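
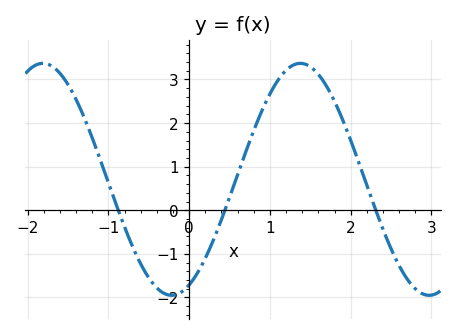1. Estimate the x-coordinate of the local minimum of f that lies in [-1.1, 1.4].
-0.217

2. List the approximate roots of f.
-0.878, 0.442, 2.31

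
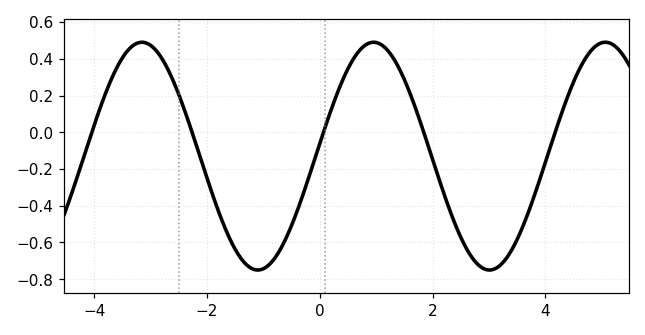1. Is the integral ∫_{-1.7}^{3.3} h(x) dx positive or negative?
negative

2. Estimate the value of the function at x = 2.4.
-0.5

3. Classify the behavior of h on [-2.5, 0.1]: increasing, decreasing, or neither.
neither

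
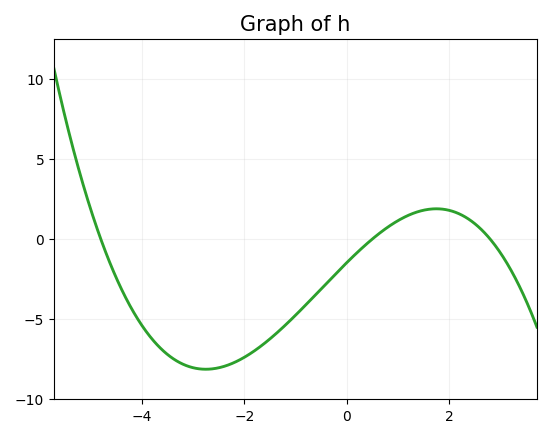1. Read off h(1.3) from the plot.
1.5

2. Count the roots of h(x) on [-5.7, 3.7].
3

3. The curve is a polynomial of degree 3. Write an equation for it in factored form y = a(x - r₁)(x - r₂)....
y = -0.22(x + 4.8)(x - 0.5)(x - 2.8)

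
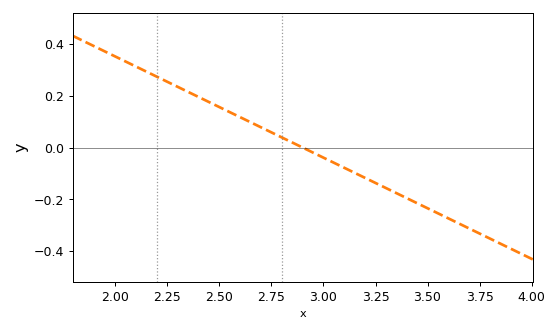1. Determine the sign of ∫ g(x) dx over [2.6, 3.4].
negative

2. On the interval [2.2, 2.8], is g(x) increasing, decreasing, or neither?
decreasing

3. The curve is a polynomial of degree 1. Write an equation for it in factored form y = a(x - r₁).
y = -0.39(x - 2.9)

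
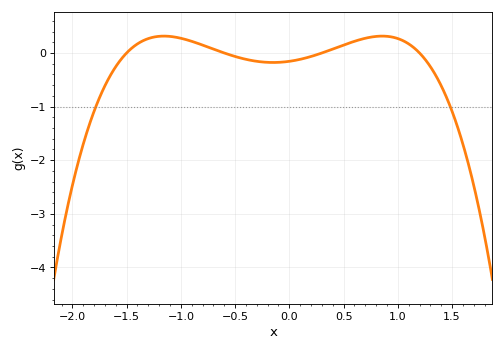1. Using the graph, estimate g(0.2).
-0.065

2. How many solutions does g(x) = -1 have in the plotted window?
2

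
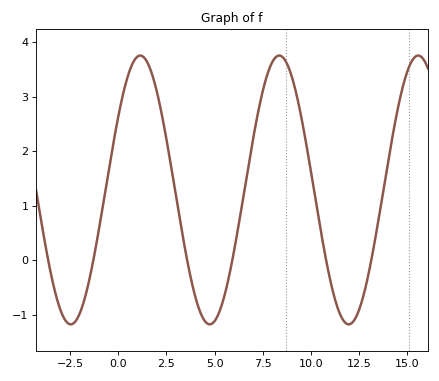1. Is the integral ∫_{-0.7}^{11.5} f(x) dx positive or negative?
positive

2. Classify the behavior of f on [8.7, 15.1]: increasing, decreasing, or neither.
neither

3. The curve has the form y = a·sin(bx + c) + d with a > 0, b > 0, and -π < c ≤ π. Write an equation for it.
y = 2.47sin(0.87x + 0.58) + 1.29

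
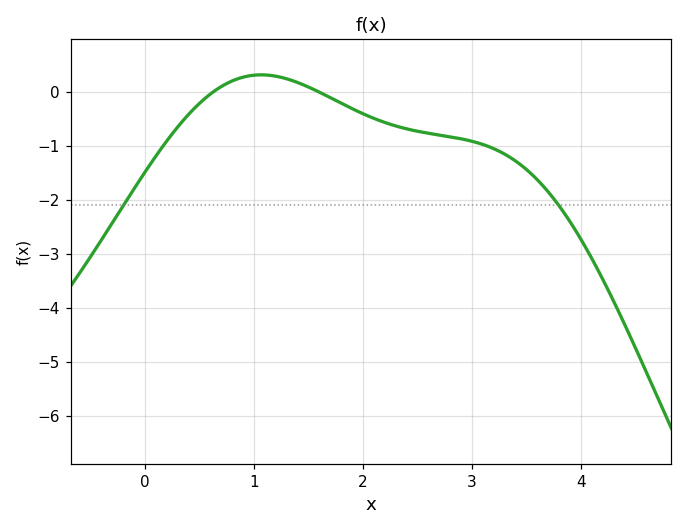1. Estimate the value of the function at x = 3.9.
-2.4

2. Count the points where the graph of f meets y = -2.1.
2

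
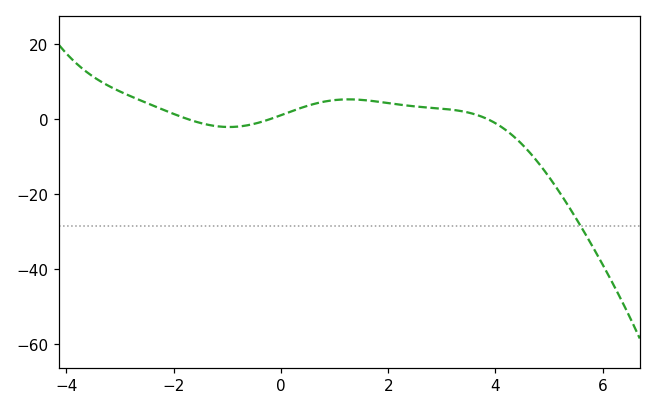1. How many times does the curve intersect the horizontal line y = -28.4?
1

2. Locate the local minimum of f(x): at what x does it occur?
-0.966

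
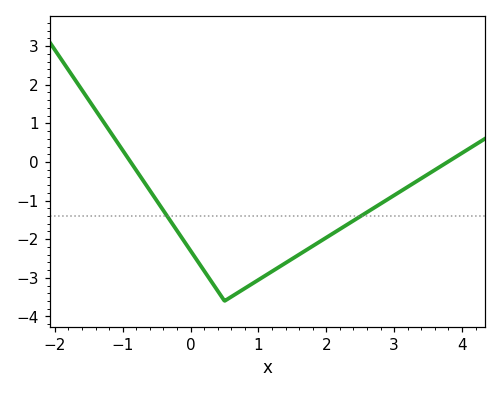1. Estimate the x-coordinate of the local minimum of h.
0.502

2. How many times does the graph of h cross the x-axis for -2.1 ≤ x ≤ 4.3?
2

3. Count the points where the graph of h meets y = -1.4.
2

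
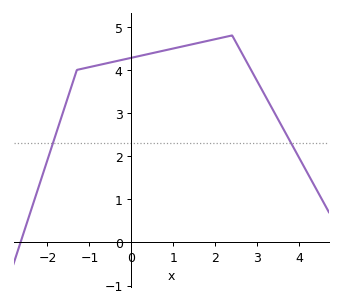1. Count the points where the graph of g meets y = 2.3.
2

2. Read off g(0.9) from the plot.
4.5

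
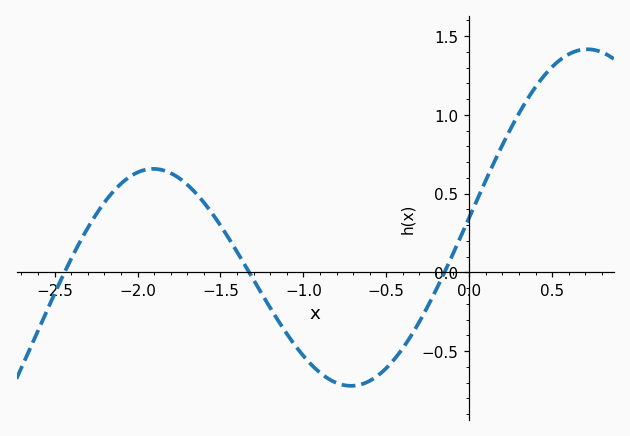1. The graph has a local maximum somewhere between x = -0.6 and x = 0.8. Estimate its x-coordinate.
0.712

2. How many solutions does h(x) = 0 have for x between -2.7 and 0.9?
3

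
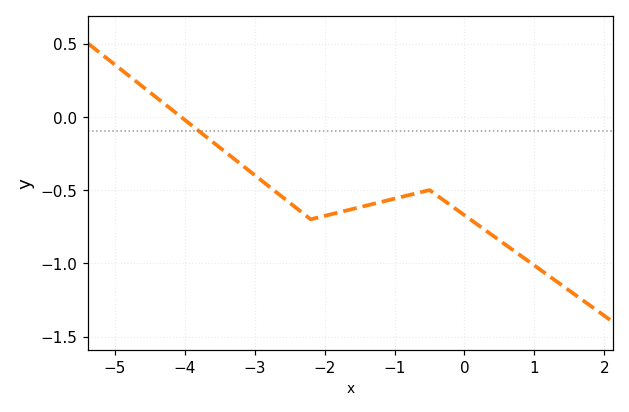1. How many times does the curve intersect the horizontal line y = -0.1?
1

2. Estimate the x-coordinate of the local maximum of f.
-0.6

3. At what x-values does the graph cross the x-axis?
-4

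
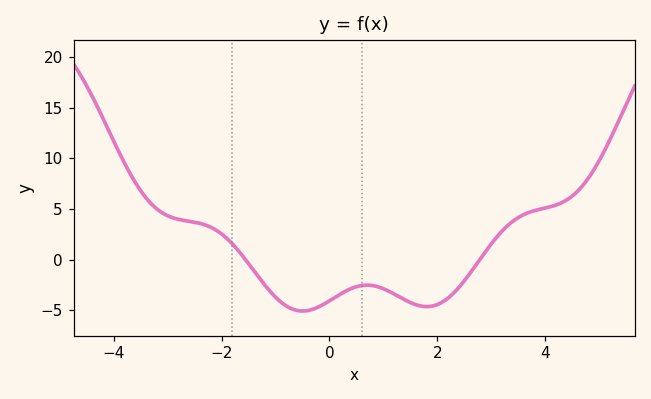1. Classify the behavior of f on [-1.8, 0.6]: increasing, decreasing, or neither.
neither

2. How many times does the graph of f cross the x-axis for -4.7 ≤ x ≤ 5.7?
2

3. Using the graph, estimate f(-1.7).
1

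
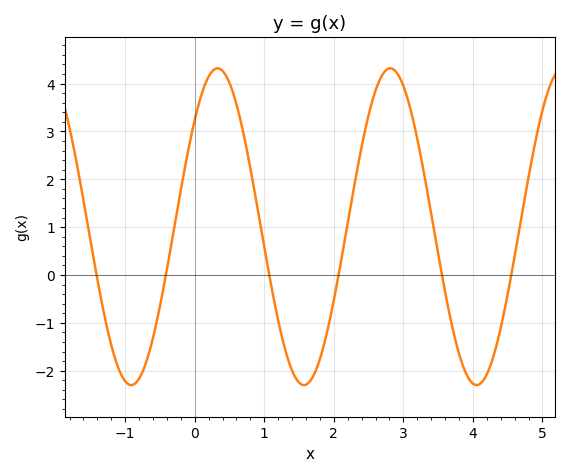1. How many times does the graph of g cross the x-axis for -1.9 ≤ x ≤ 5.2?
6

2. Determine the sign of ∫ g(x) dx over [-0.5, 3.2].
positive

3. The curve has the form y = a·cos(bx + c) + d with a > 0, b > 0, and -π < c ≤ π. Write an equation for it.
y = 3.31cos(2.5x - 0.83) + 1.01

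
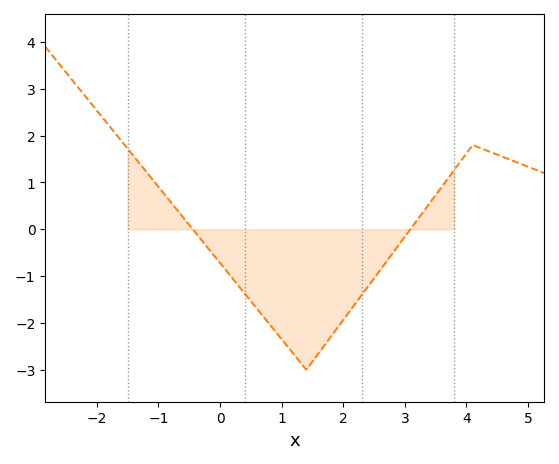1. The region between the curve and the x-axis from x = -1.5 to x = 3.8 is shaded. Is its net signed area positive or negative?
negative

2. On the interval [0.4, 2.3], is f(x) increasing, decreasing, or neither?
neither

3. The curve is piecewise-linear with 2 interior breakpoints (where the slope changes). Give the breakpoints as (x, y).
(1.4, -3); (4.1, 1.8)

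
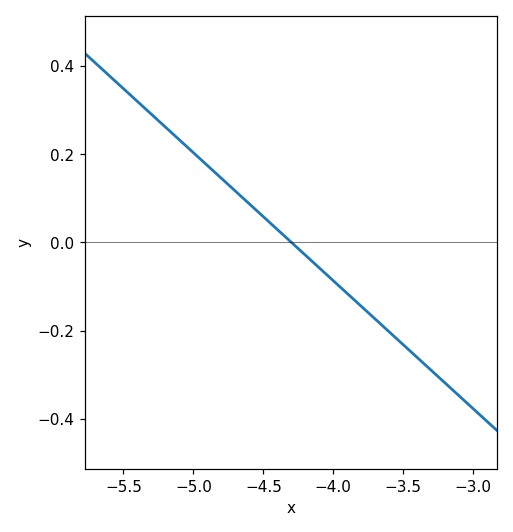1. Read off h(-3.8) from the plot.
-0.145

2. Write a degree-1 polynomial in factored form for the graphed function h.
y = -0.29(x + 4.3)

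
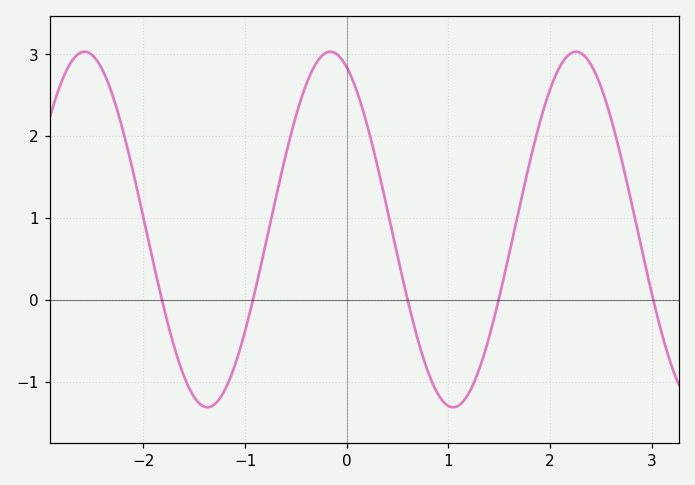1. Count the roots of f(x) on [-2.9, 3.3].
5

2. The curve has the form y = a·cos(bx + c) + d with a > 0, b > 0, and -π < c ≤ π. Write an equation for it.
y = 2.17cos(2.6x + 0.42) + 0.86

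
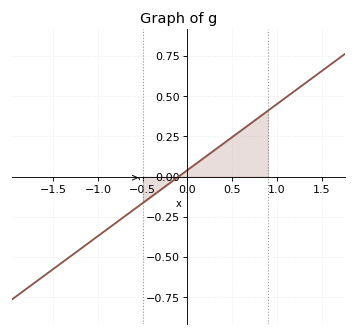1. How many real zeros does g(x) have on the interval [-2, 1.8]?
1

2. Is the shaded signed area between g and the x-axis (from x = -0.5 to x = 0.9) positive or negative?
positive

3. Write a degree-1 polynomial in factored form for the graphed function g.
y = 0.41(x + 0.1)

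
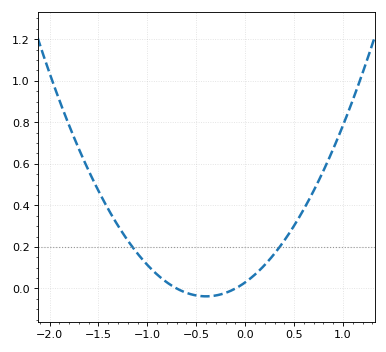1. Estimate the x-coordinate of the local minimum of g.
-0.4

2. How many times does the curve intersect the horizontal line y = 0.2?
2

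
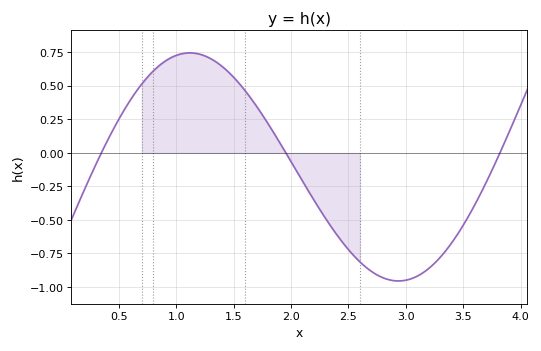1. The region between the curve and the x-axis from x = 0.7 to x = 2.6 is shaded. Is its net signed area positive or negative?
positive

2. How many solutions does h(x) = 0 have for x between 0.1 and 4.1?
3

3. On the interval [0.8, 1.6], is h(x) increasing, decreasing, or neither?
neither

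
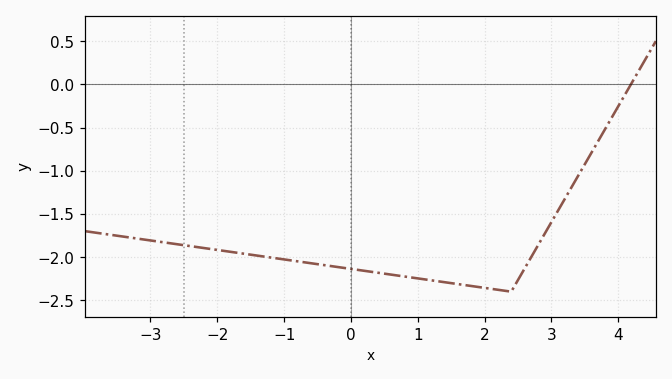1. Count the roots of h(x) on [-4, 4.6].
1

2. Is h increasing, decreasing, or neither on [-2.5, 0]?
decreasing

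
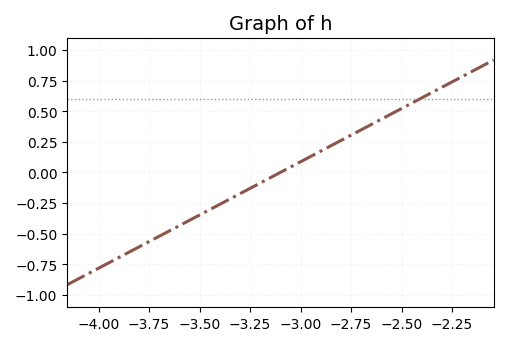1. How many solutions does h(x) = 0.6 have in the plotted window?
1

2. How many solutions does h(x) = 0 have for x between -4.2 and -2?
1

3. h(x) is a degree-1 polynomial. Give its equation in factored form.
y = 0.87(x + 3.1)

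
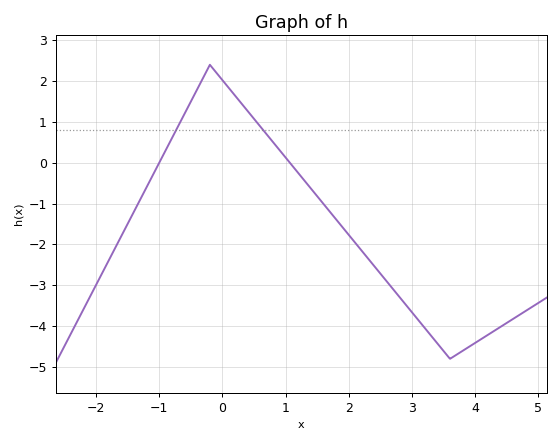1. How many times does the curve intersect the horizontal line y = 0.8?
2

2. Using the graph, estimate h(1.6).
-1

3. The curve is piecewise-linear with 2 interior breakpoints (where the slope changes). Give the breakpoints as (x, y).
(-0.2, 2.4); (3.6, -4.8)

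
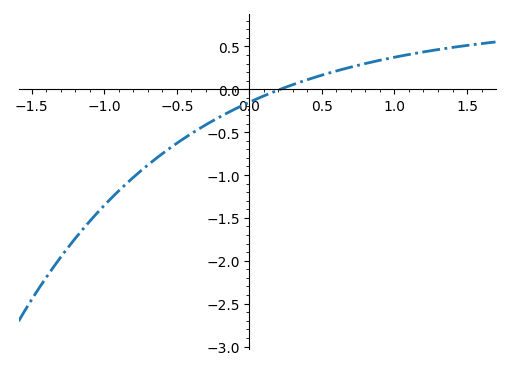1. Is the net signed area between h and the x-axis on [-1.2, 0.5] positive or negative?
negative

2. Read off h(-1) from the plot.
-1.35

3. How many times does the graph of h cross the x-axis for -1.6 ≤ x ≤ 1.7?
1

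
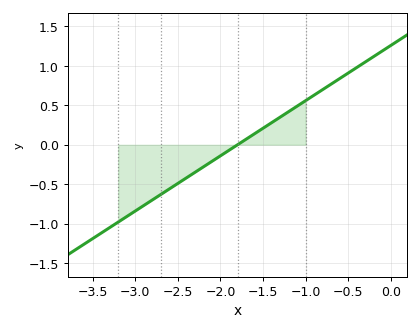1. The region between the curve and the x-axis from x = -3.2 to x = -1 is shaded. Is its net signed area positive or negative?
negative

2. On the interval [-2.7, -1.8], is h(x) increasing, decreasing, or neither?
increasing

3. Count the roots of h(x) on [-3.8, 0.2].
1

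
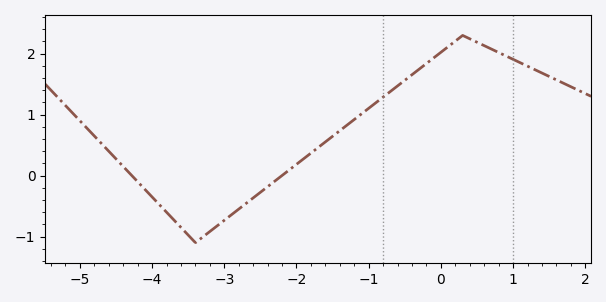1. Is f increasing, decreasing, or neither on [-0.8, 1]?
neither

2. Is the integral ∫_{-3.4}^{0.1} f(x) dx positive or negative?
positive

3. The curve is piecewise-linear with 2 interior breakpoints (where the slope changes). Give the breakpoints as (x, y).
(-3.4, -1.1); (0.3, 2.3)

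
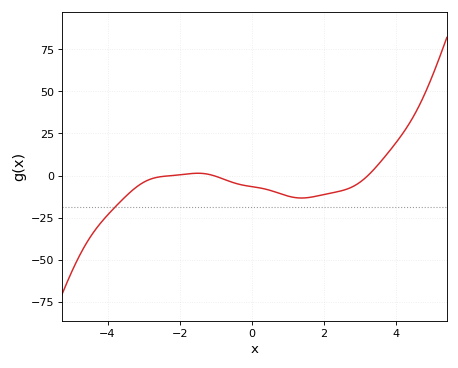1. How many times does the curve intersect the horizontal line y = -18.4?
1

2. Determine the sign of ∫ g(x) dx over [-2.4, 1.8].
negative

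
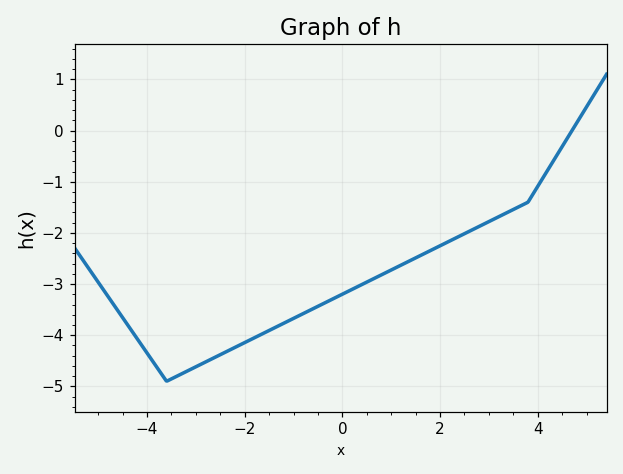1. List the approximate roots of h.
4.7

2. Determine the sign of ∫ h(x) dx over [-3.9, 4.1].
negative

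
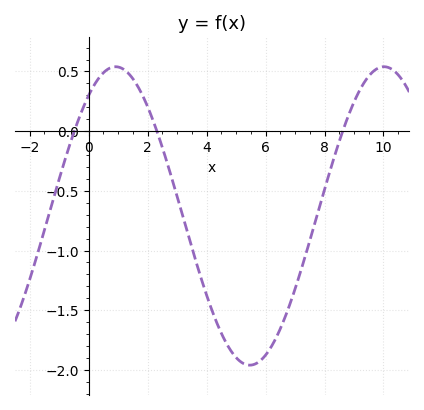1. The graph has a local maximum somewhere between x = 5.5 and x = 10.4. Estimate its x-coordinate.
10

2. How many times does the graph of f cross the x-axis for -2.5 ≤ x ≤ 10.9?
3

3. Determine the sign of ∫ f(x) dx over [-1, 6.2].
negative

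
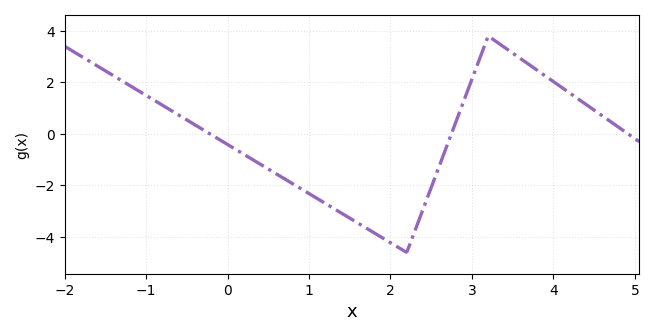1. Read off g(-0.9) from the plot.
1.3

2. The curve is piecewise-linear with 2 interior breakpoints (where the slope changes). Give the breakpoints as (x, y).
(2.2, -4.6); (3.2, 3.8)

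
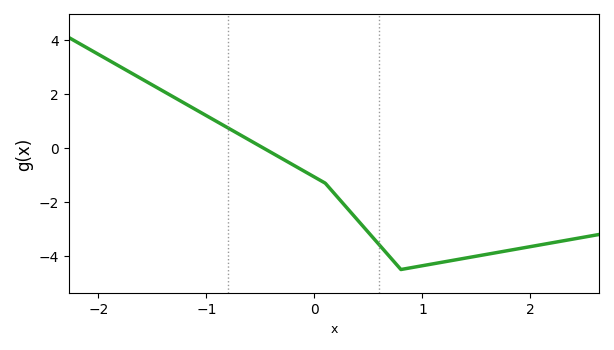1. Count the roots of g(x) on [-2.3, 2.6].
1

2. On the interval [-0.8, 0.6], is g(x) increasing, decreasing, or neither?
decreasing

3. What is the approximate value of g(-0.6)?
0.2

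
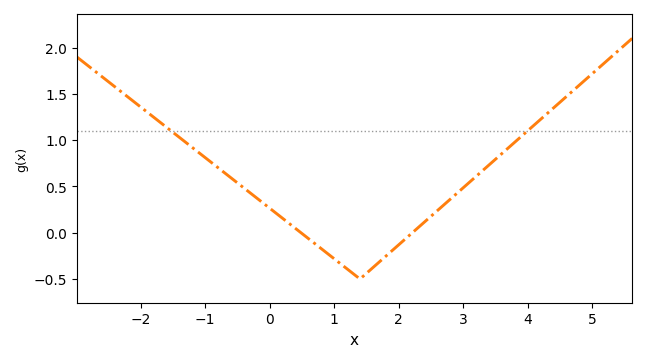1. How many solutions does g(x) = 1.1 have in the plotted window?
2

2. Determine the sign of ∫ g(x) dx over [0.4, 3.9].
positive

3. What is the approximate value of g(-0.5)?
0.55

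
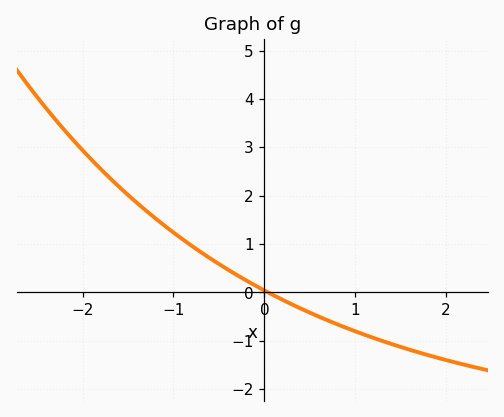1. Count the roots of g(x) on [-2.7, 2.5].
1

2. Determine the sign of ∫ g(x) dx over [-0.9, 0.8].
positive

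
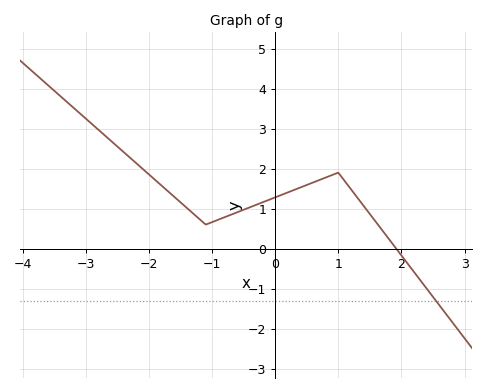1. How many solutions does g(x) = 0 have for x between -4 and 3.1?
1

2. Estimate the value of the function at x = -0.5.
0.971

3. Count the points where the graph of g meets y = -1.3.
1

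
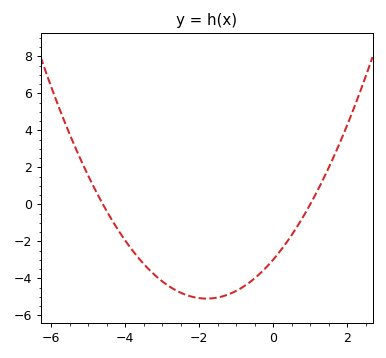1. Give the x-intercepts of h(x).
-4.6, 1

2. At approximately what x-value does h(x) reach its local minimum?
-1.8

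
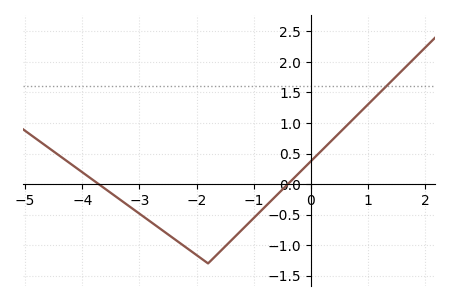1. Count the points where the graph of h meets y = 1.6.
1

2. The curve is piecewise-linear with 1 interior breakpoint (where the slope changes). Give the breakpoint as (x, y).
(-1.8, -1.3)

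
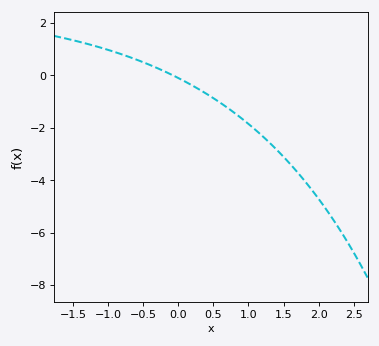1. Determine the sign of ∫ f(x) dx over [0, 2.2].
negative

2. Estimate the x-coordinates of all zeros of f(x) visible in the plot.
-0.075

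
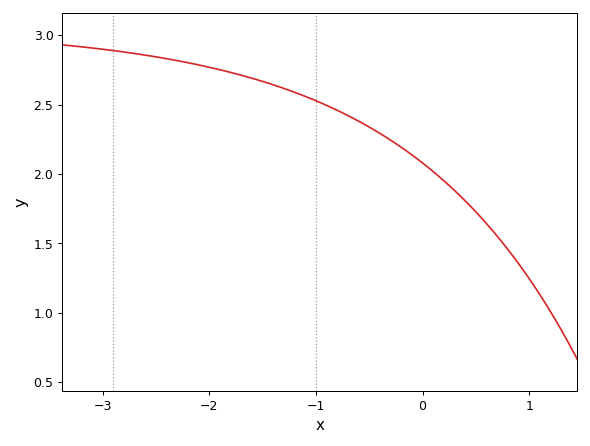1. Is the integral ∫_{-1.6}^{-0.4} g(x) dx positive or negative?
positive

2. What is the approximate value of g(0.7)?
1.55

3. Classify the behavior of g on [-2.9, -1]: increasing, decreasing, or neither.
decreasing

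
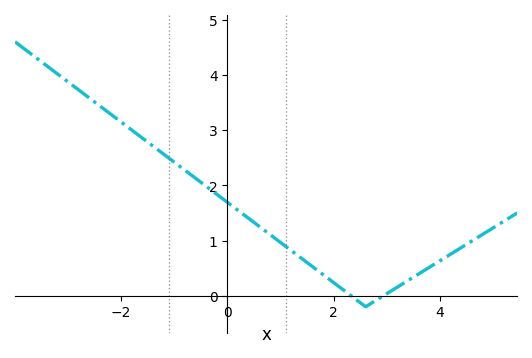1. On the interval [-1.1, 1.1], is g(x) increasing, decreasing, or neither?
decreasing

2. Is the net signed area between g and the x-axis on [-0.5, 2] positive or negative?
positive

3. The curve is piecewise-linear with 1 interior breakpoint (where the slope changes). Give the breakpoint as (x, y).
(2.6, -0.2)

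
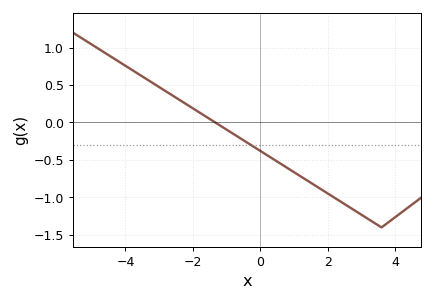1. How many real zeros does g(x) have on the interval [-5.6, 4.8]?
1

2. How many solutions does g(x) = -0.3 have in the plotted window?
1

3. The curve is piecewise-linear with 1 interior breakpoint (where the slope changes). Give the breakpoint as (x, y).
(3.6, -1.4)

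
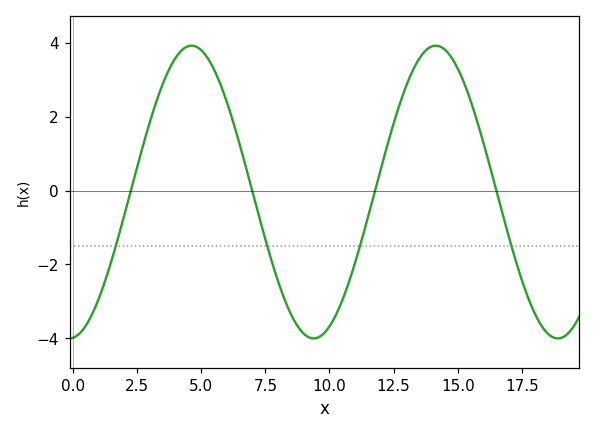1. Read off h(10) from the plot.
-3.68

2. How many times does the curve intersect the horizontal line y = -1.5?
4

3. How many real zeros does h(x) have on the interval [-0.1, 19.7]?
4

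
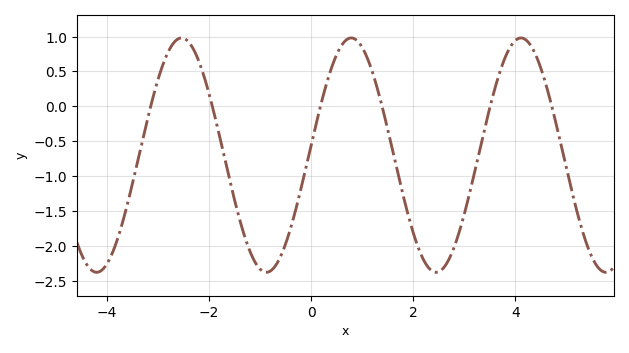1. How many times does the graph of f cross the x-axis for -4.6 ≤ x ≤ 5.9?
6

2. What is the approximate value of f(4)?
0.945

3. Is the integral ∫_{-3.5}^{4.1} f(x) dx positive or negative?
negative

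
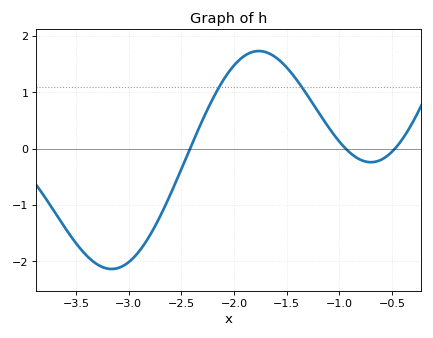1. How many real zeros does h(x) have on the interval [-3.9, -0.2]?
3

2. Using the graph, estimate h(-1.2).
0.7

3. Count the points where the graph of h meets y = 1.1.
2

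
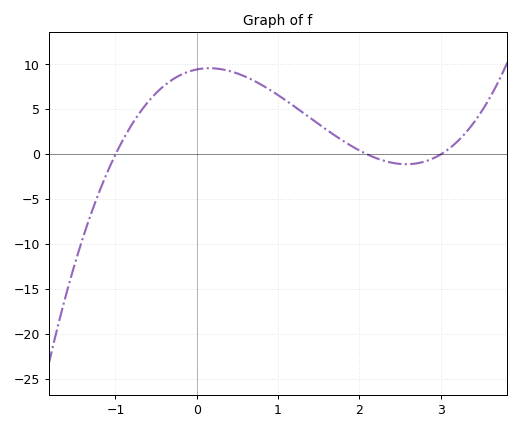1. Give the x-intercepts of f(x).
-1, 2.1, 3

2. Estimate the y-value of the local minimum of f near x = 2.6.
-1.08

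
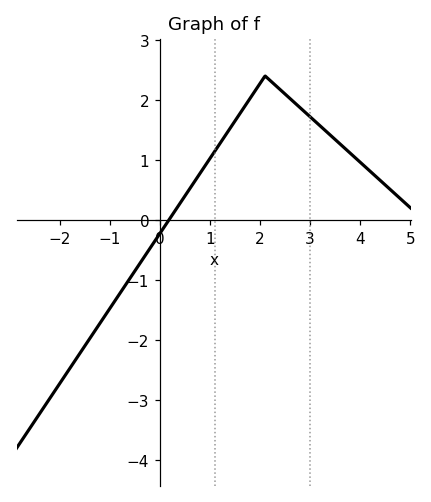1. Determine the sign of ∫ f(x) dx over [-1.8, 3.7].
positive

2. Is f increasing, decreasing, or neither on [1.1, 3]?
neither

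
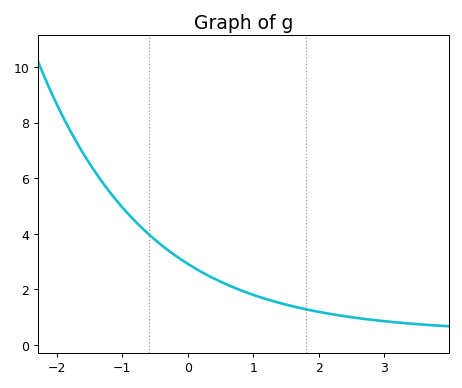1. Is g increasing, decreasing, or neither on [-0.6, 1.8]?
decreasing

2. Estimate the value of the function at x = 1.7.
1.34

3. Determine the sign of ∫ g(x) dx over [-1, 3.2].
positive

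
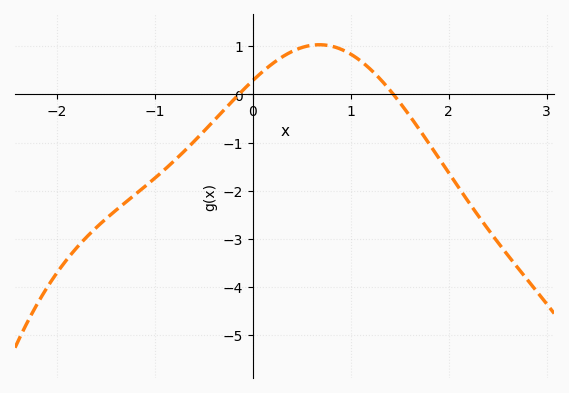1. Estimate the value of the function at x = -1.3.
-2.2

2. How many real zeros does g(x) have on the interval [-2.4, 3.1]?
2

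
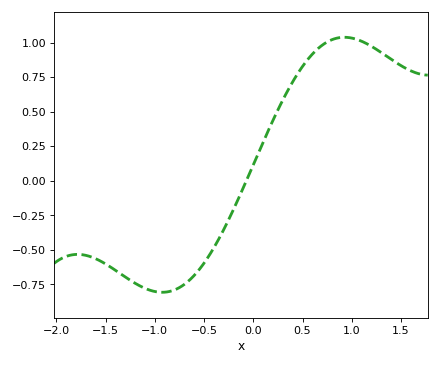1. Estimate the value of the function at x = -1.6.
-0.55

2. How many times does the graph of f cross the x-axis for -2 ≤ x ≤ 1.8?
1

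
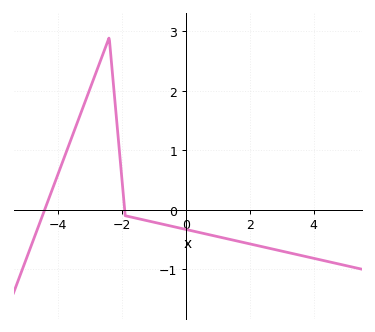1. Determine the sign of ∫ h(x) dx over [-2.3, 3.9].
negative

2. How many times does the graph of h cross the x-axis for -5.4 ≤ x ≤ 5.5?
2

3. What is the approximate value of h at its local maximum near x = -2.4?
2.9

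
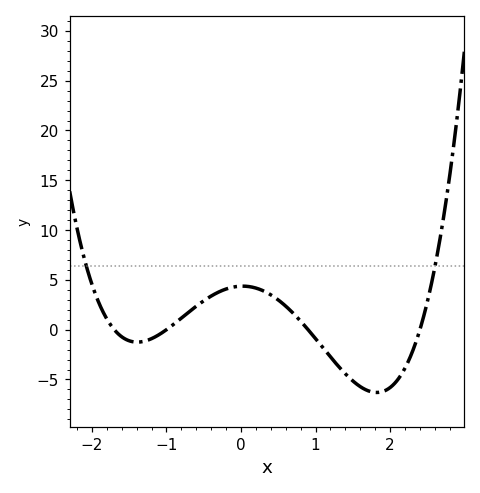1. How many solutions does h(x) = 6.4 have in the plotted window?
2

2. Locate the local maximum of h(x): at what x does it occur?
0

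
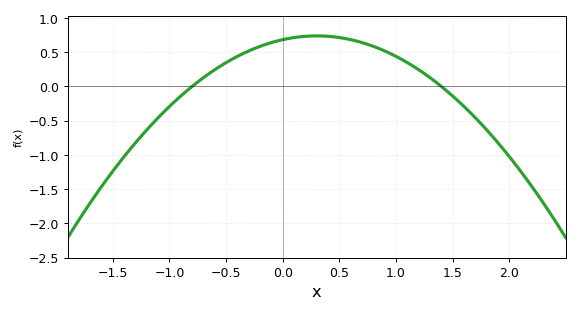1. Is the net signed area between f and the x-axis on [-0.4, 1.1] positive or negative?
positive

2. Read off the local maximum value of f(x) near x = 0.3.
0.738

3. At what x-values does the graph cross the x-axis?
-0.8, 1.4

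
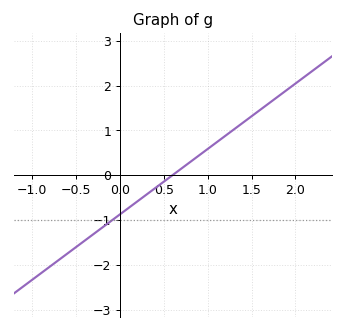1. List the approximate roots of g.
0.6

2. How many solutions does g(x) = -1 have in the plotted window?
1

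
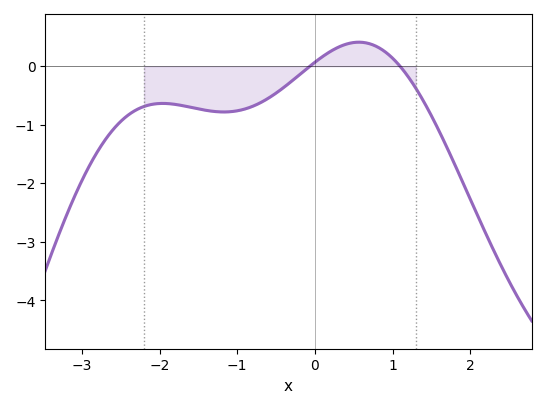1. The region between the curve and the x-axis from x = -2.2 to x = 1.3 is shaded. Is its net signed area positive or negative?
negative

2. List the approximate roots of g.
-0.065, 1.1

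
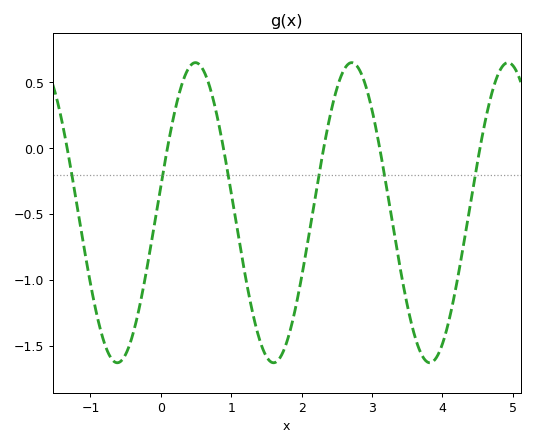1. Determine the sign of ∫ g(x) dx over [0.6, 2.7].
negative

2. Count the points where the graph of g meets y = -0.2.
6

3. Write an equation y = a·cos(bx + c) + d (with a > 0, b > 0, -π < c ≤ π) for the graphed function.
y = 1.14cos(2.83x - 1.39) - 0.49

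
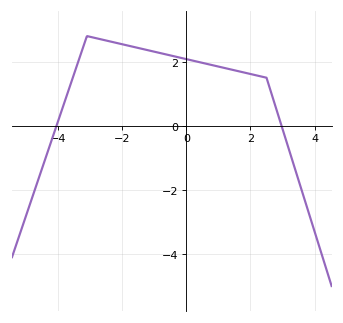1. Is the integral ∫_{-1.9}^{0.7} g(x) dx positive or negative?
positive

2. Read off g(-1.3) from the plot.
2.38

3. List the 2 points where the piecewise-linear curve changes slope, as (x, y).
(-3.1, 2.8); (2.5, 1.5)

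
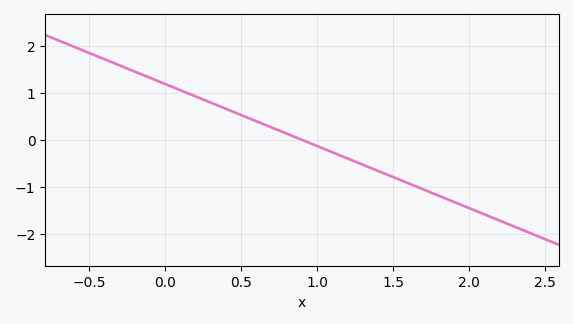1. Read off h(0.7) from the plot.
0.264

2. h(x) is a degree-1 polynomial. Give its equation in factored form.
y = -1.32(x - 0.9)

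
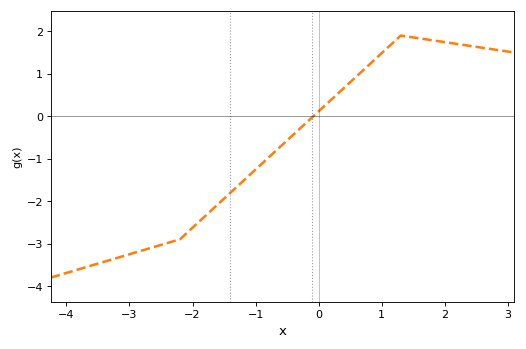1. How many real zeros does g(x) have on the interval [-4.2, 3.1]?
1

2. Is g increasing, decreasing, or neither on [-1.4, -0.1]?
increasing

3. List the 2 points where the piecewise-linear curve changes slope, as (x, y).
(-2.2, -2.9); (1.3, 1.9)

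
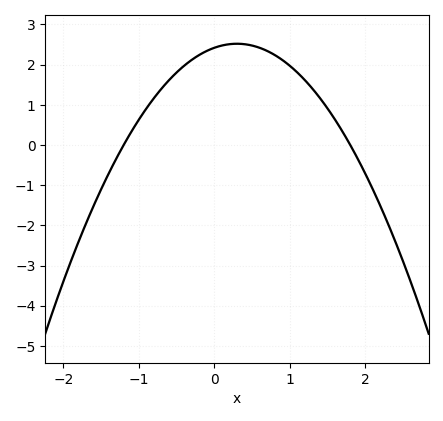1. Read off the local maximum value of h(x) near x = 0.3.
2.52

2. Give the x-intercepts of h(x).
-1.2, 1.8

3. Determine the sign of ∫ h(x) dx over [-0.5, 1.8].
positive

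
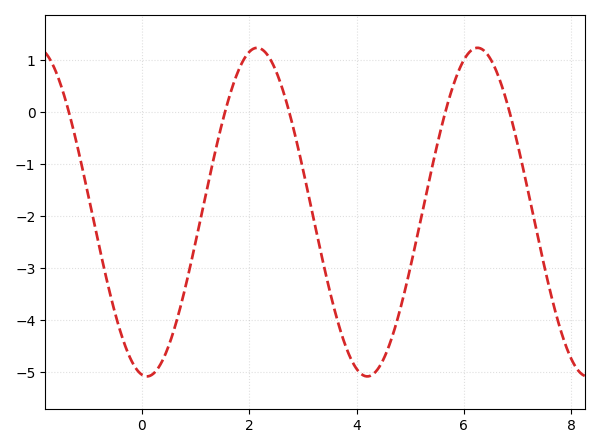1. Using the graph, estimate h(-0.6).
-3.47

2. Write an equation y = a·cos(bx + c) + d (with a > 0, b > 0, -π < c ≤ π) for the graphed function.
y = 3.16cos(1.53x + 3) - 1.92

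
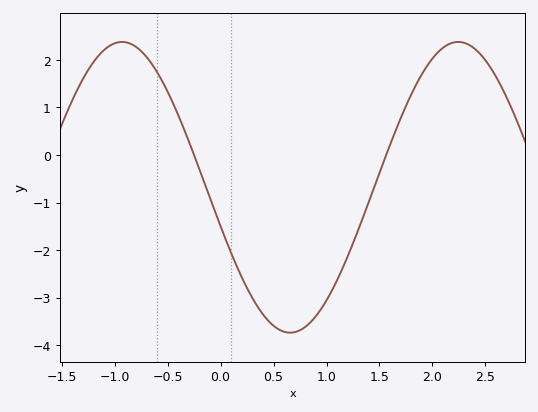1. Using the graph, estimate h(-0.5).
1.34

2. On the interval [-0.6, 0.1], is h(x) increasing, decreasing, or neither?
decreasing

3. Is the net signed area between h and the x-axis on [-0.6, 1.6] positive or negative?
negative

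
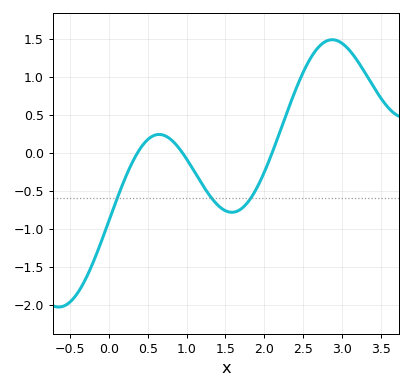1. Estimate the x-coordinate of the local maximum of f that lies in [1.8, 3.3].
2.9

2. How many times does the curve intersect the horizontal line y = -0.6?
3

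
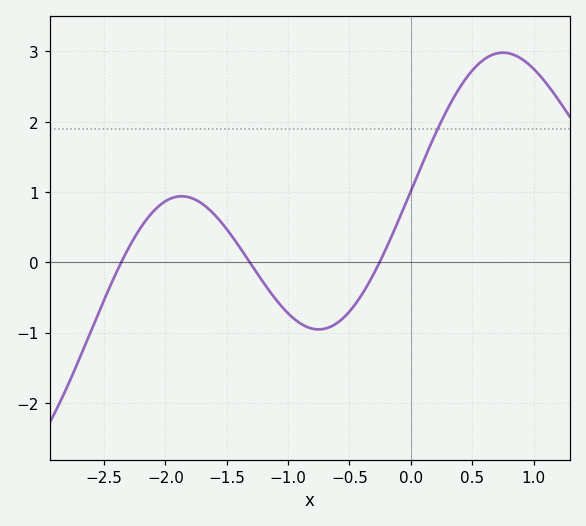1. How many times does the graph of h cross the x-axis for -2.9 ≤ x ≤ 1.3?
3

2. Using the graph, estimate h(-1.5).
0.472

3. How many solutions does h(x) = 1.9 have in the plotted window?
1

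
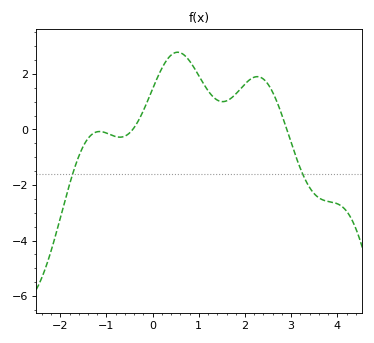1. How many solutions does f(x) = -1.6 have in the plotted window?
2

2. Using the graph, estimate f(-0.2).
0.678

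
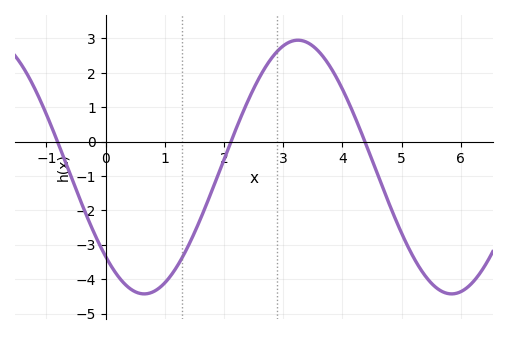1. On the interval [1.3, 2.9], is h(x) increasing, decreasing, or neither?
increasing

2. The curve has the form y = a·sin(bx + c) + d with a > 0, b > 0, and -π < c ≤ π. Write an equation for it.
y = 3.69sin(1.2x - 2.4) - 0.74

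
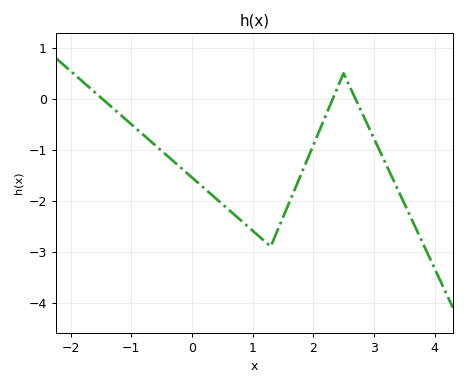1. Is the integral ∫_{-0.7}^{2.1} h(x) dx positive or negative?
negative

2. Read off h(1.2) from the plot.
-2.8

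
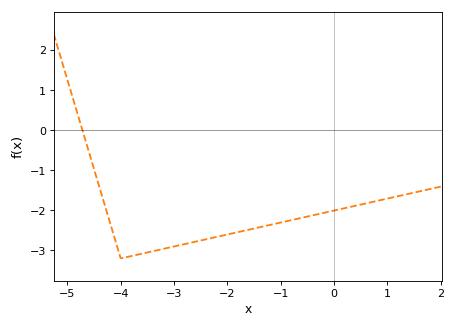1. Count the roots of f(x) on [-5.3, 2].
1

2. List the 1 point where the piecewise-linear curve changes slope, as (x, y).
(-4, -3.2)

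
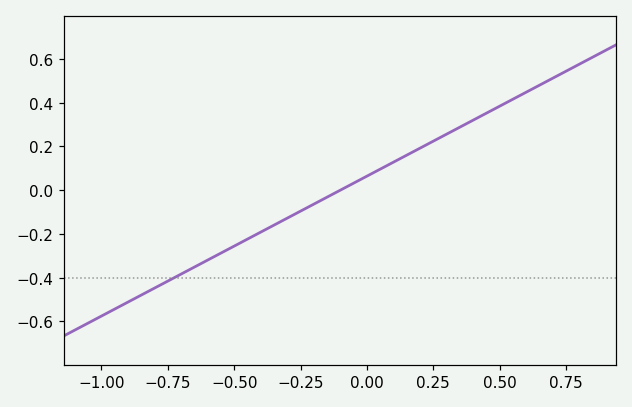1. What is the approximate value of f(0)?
0.06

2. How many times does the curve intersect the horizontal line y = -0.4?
1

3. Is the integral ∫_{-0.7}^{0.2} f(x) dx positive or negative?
negative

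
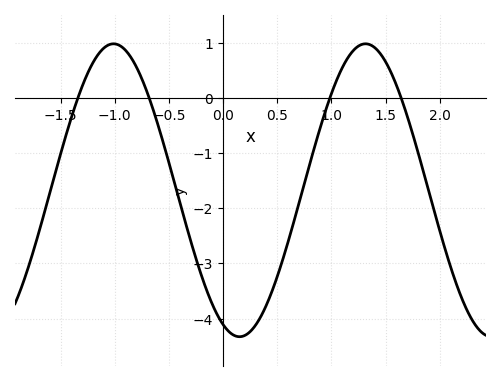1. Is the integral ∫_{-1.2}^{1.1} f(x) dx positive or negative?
negative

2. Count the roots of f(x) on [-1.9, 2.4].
4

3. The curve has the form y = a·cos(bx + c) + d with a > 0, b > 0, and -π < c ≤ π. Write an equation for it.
y = 2.66cos(2.7x + 2.73) - 1.67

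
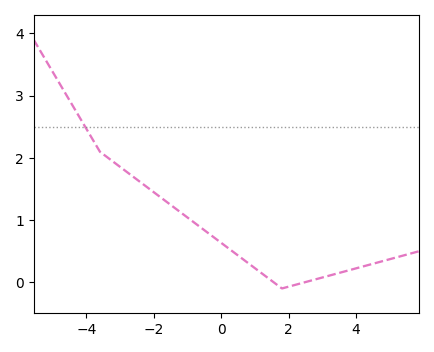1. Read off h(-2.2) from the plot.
1.53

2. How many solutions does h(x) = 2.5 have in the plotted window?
1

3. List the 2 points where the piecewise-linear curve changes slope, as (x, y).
(-3.6, 2.1); (1.8, -0.1)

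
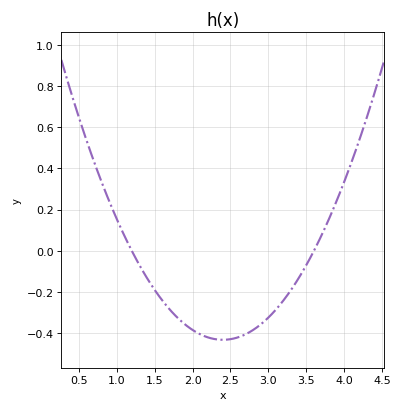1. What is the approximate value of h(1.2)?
0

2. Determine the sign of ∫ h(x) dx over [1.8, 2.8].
negative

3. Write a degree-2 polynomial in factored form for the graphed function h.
y = 0.3(x - 1.2)(x - 3.6)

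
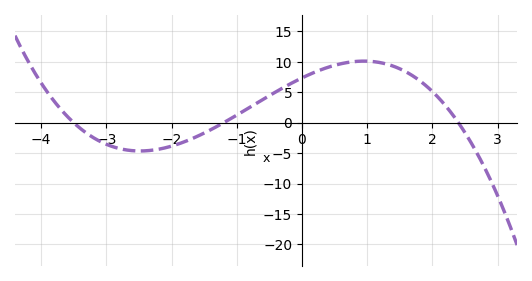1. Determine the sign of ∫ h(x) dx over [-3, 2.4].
positive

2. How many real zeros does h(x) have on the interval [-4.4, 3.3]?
3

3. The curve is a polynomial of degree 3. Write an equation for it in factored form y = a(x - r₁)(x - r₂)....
y = -0.73(x + 3.5)(x + 1.2)(x - 2.4)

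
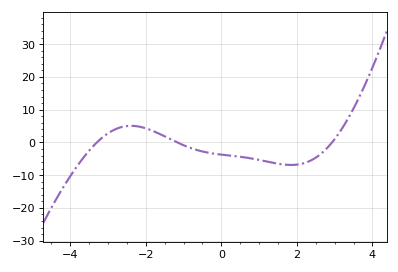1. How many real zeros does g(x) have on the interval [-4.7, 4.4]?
3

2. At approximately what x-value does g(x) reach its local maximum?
-2.4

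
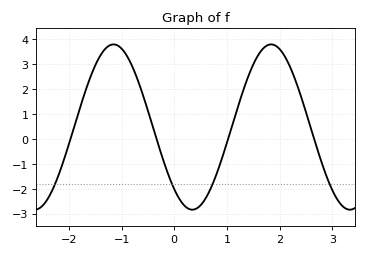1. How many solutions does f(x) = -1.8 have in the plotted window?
4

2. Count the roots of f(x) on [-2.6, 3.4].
4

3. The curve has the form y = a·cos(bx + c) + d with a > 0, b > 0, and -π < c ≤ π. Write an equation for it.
y = 3.32cos(2.1x + 2.4) + 0.48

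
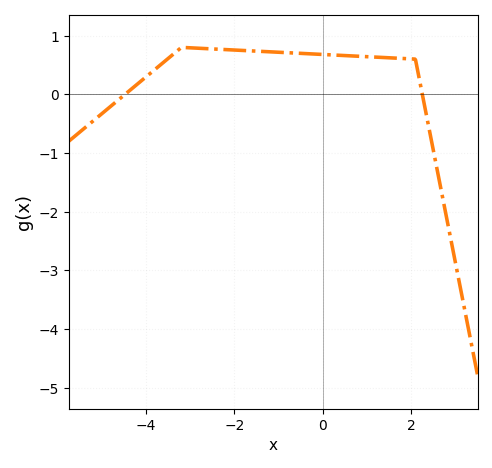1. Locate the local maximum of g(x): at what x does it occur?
-3.2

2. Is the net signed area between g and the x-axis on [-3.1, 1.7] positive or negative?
positive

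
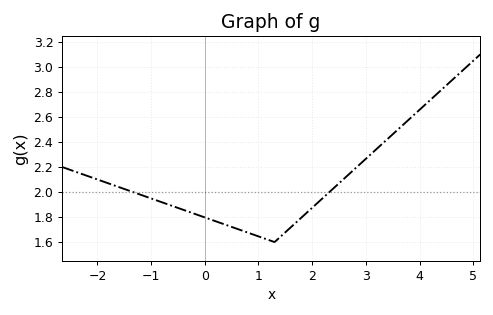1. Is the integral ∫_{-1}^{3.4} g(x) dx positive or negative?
positive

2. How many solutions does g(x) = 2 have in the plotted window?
2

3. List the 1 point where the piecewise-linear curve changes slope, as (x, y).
(1.3, 1.6)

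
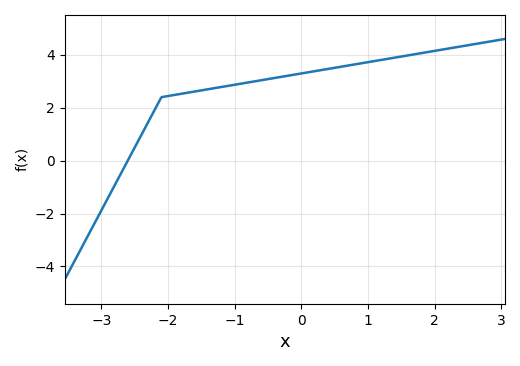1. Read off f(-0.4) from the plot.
3.13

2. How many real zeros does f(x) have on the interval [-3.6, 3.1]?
1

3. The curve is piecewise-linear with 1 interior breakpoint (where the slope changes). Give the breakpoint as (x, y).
(-2.1, 2.4)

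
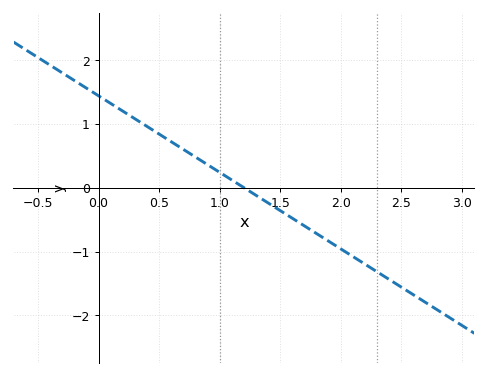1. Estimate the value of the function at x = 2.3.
-1.3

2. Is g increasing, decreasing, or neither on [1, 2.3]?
decreasing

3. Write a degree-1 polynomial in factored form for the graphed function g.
y = -1.2(x - 1.2)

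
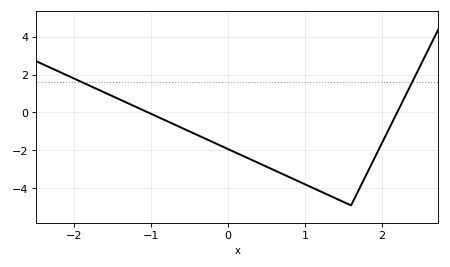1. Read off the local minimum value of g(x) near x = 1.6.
-4.8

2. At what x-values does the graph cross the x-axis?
-1, 2.2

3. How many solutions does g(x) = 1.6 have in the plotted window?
2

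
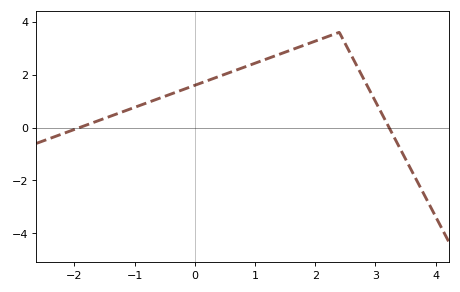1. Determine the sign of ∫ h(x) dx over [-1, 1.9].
positive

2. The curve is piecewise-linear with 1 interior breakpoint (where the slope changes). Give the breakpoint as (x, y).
(2.4, 3.6)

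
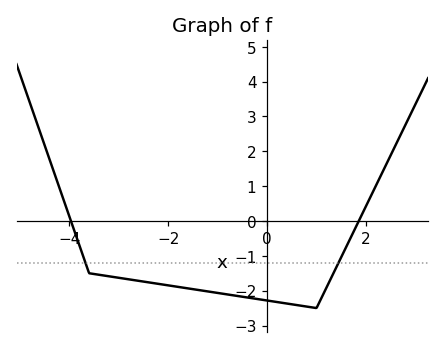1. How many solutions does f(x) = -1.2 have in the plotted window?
2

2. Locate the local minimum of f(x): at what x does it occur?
1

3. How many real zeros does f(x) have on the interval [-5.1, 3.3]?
2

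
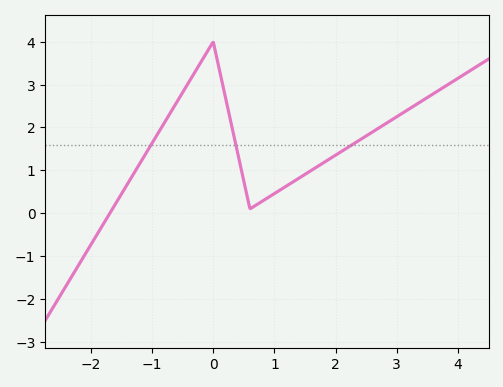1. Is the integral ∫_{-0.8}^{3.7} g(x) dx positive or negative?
positive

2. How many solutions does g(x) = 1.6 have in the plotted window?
3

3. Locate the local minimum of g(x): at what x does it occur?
0.601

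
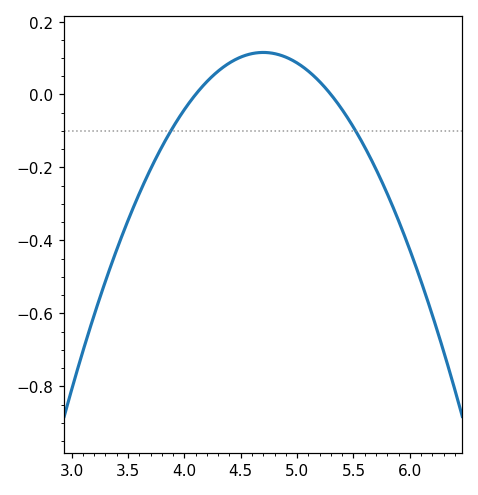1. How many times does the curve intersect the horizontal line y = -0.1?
2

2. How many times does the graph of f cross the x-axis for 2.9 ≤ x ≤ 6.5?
2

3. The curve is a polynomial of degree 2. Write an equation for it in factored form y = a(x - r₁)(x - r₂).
y = -0.32(x - 4.1)(x - 5.3)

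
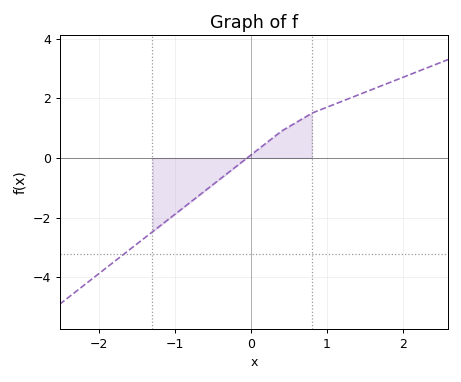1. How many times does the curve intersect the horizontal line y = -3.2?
1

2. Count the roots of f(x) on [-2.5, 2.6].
1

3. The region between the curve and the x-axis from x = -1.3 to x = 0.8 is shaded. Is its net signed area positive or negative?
negative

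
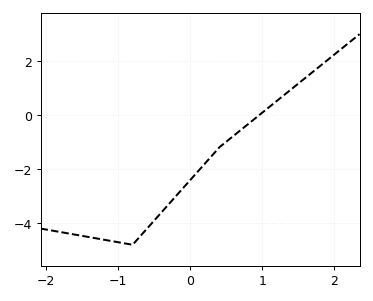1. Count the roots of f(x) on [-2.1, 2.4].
1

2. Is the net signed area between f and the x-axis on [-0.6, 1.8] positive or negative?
negative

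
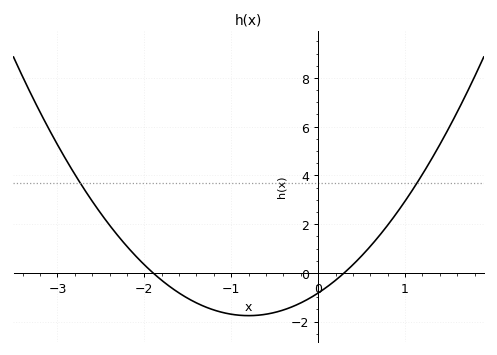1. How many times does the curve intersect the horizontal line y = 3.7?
2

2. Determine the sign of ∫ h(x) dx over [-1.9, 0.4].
negative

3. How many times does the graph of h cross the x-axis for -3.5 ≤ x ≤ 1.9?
2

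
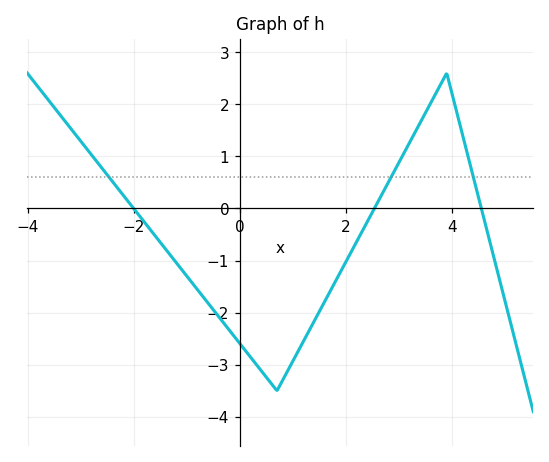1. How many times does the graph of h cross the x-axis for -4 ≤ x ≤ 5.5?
3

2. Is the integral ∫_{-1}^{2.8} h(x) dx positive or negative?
negative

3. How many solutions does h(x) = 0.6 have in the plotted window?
3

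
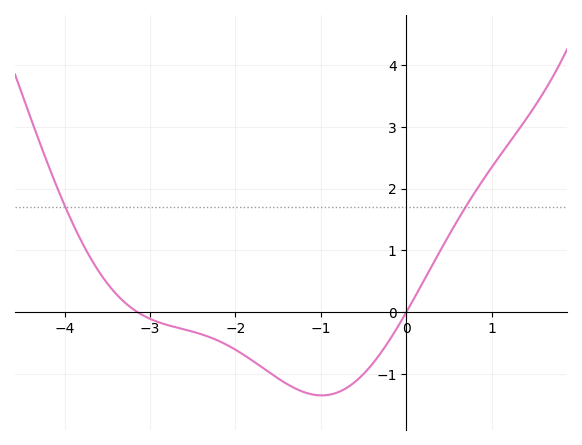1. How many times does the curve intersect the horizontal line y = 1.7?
2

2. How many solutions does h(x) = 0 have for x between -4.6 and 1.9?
2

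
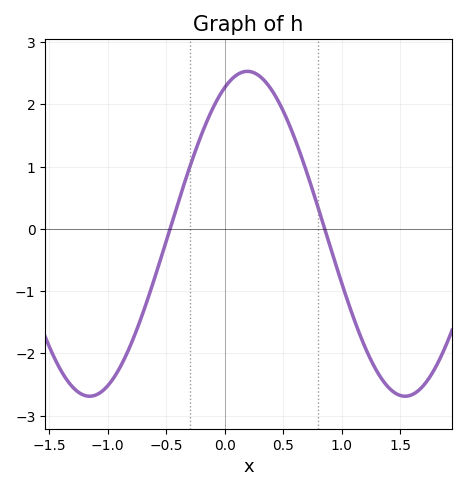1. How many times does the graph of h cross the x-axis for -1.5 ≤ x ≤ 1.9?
2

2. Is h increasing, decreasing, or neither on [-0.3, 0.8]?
neither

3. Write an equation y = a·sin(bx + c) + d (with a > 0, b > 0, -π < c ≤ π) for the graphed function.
y = 2.61sin(2.33x + 1.12) - 0.08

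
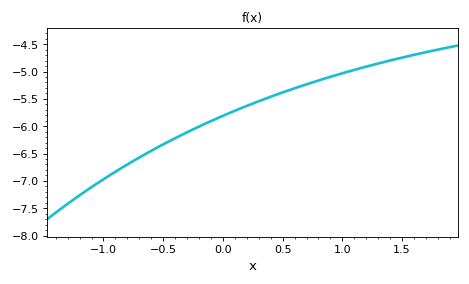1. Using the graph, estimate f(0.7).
-5.25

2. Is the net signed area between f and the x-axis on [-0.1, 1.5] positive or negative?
negative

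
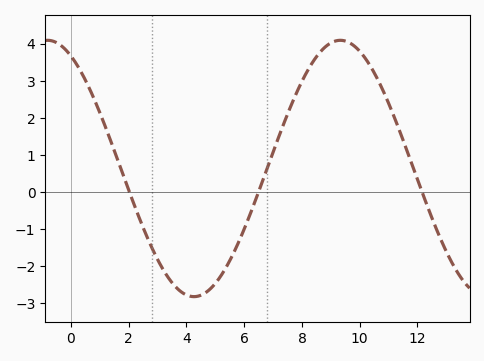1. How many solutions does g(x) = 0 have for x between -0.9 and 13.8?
3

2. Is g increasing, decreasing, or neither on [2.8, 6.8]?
neither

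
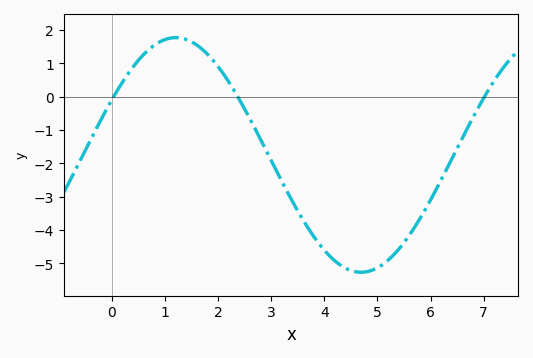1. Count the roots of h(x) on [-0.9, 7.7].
3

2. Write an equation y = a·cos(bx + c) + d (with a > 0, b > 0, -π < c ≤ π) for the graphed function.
y = 3.52cos(0.9x - 1.08) - 1.75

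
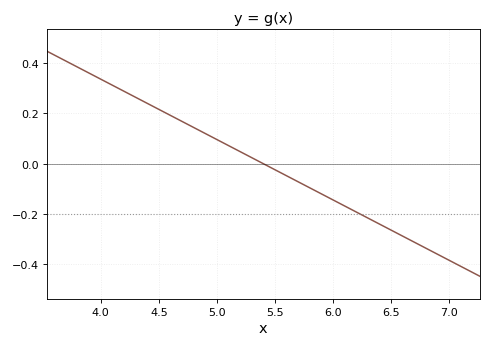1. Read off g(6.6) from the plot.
-0.288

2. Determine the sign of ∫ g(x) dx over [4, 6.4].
positive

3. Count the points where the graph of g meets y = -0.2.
1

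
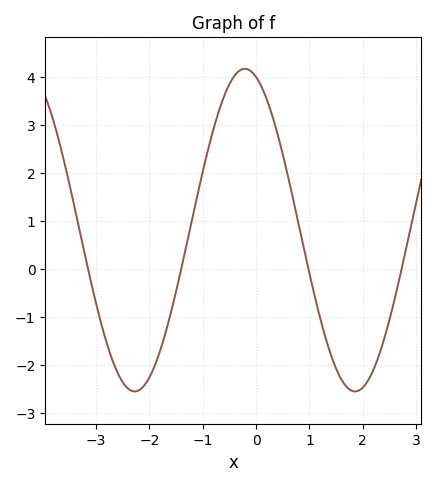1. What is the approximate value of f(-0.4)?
4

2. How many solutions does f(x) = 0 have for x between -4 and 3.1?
4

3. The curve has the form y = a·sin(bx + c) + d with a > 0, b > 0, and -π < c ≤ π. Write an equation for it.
y = 3.36sin(1.5x + 1.9) + 0.81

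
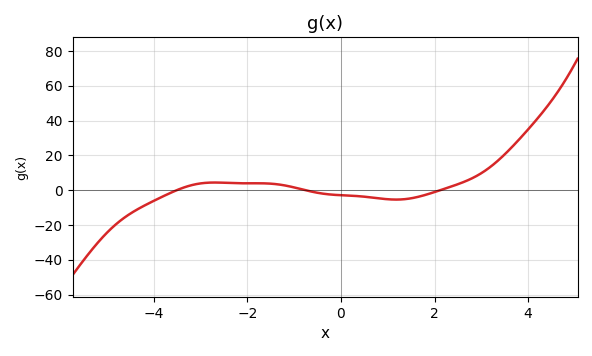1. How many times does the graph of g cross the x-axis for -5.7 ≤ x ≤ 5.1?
3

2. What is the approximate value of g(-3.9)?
-4.86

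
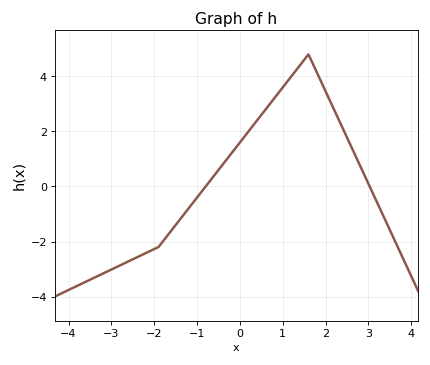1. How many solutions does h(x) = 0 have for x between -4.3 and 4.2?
2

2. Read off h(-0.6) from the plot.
0.4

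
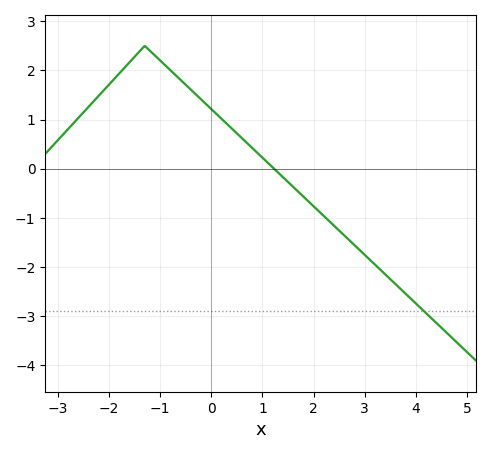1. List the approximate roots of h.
1.2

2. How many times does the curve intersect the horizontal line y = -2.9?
1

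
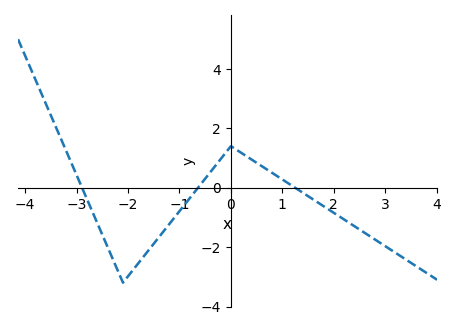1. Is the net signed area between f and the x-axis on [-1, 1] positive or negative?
positive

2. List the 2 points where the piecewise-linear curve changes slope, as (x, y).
(-2.1, -3.2); (0, 1.4)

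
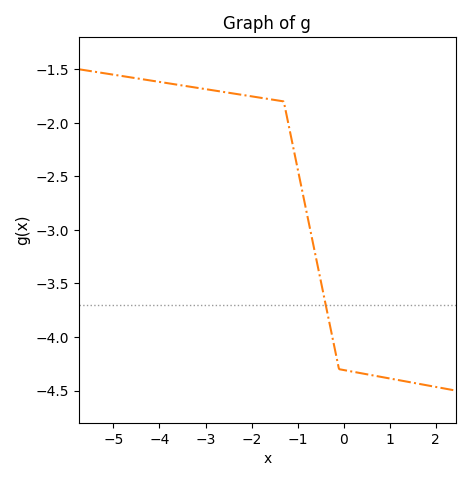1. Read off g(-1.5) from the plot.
-1.8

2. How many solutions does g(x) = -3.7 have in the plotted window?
1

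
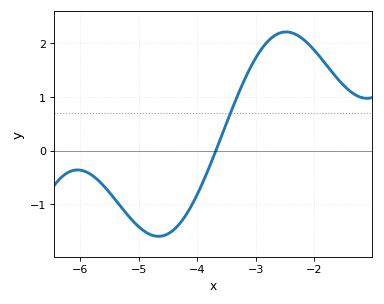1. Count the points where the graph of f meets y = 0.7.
1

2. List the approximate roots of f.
-3.68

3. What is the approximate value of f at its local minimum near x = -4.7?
-1.59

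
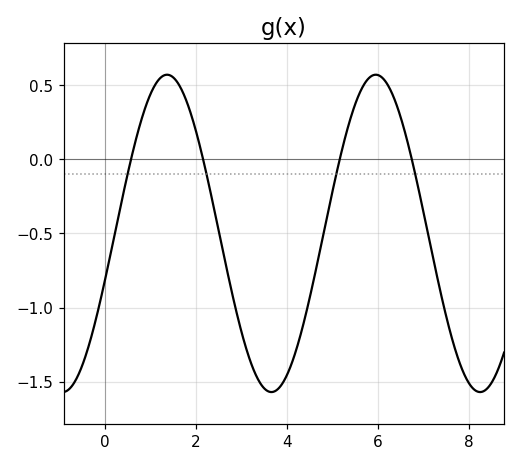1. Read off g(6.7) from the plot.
0.05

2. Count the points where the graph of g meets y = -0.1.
4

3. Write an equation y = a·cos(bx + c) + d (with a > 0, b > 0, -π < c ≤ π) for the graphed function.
y = 1.07cos(1.4x - 1.9) - 0.5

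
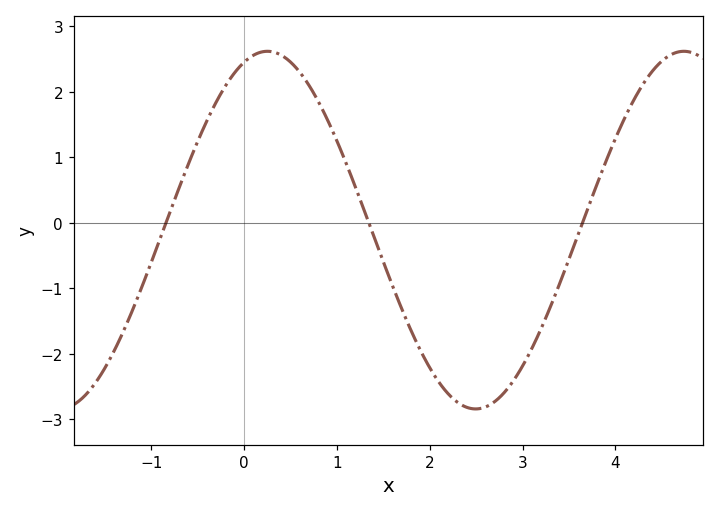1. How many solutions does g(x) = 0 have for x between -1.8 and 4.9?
3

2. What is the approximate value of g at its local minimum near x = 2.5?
-2.8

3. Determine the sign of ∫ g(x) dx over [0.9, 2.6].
negative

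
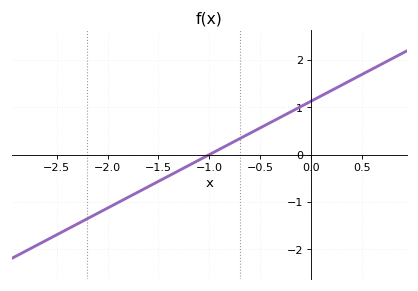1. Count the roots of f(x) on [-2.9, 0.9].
1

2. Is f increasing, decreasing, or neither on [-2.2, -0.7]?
increasing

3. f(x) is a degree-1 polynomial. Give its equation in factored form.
y = 1.13(x + 1)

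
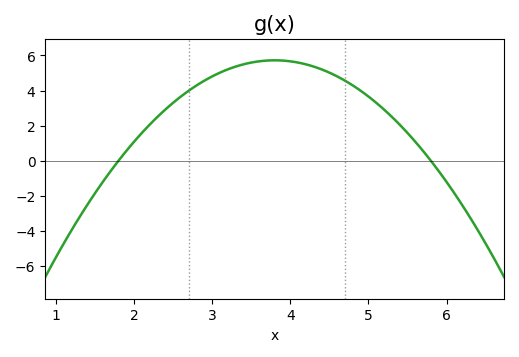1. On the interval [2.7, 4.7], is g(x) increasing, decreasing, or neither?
neither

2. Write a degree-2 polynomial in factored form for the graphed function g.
y = -1.43(x - 1.8)(x - 5.8)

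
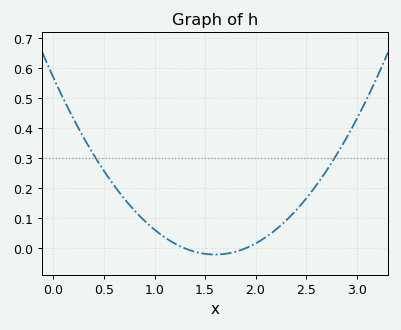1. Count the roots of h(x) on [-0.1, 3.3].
2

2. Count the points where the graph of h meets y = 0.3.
2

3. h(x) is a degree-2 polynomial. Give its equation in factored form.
y = 0.23(x - 1.3)(x - 1.9)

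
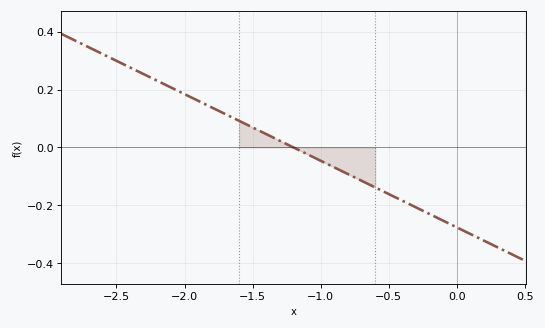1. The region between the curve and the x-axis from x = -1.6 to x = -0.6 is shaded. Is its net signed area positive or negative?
negative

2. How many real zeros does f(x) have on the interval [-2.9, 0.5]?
1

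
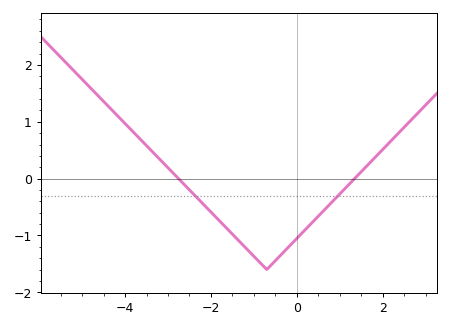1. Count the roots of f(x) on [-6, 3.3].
2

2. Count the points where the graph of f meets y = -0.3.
2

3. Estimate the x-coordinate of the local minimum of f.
-0.8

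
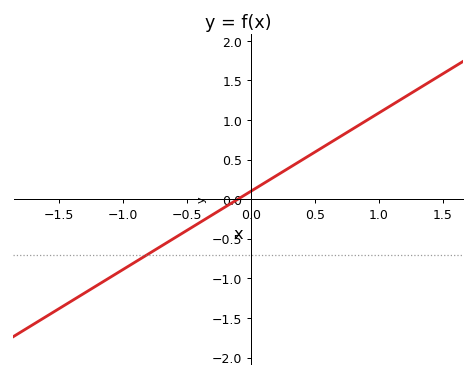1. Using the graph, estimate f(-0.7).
-0.594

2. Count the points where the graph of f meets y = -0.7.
1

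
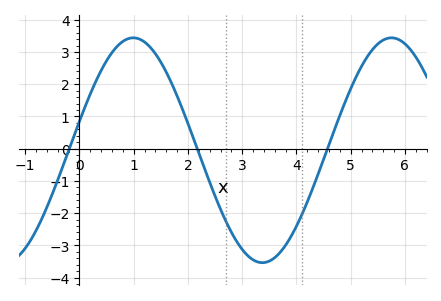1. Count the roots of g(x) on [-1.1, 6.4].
3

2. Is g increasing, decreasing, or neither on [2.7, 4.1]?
neither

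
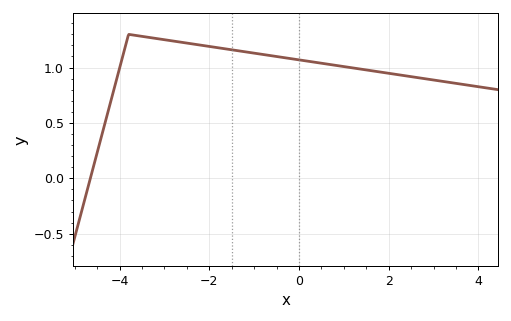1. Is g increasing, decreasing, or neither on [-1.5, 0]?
decreasing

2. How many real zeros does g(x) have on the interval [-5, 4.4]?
1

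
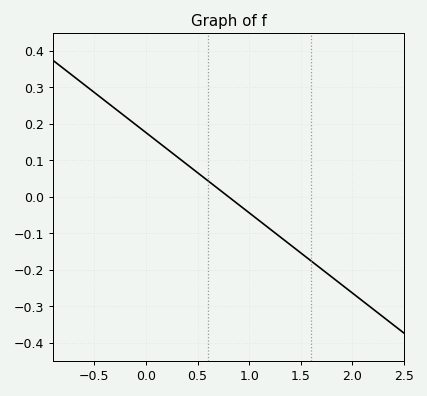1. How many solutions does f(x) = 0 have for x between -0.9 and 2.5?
1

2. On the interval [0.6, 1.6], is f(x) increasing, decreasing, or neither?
decreasing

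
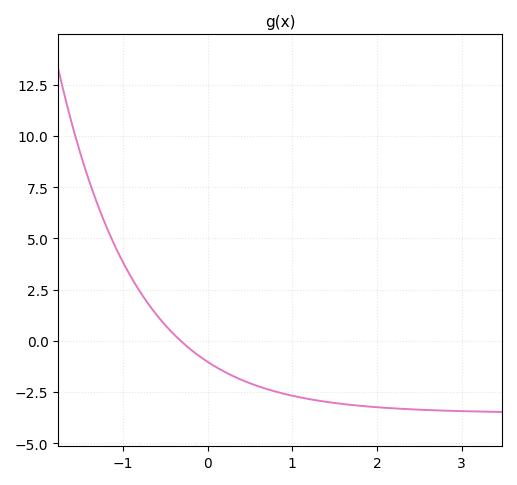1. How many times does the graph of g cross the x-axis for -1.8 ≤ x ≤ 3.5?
1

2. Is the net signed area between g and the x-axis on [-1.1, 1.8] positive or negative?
negative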